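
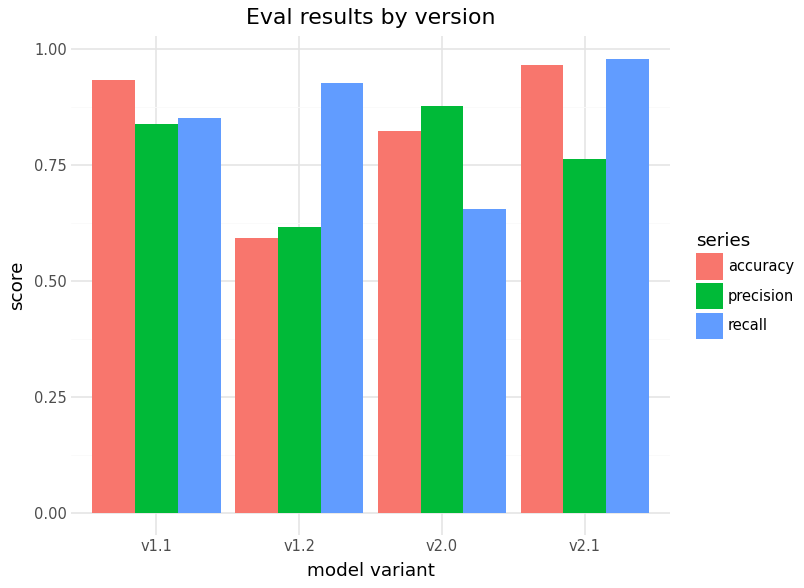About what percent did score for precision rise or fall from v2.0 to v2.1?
≈ -11.1%

v2.0 ≈ 0.9, v2.1 ≈ 0.8; (0.8 − 0.9) / 0.9 ≈ -11.1%.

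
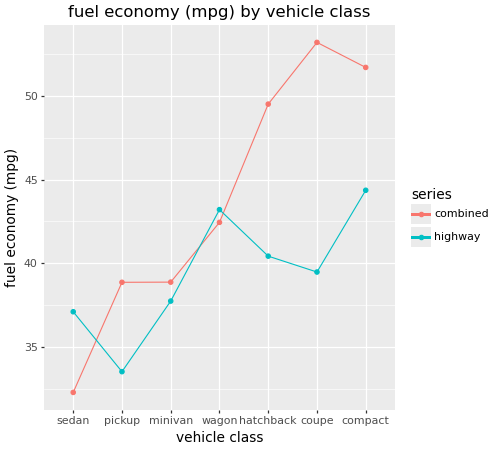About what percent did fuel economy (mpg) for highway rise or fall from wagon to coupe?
wagon ≈ 44, coupe ≈ 40; (40 − 44) / 44 ≈ -9.1%.

≈ -9.1%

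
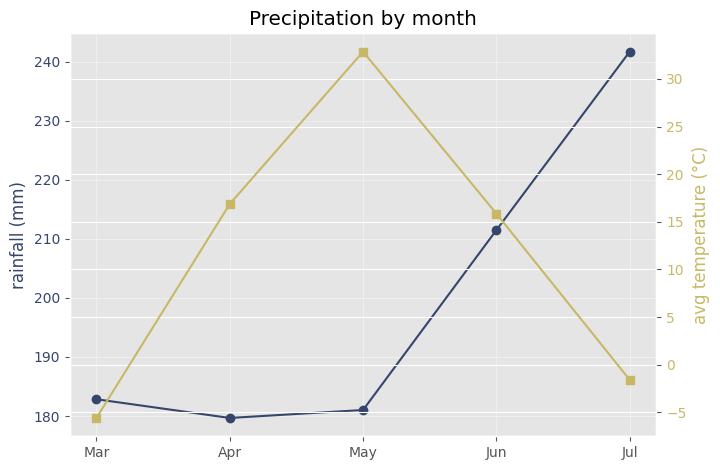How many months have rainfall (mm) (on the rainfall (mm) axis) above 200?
Above 200: Jun, Jul.

2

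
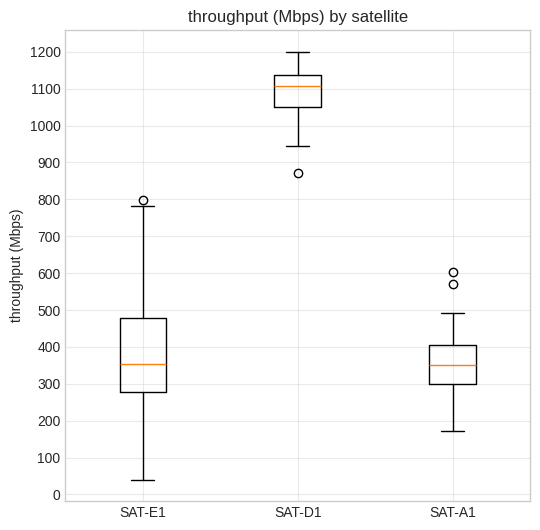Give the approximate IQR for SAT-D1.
Q3 ≈ 1100, Q1 ≈ 1000; IQR ≈ 100.

≈ 100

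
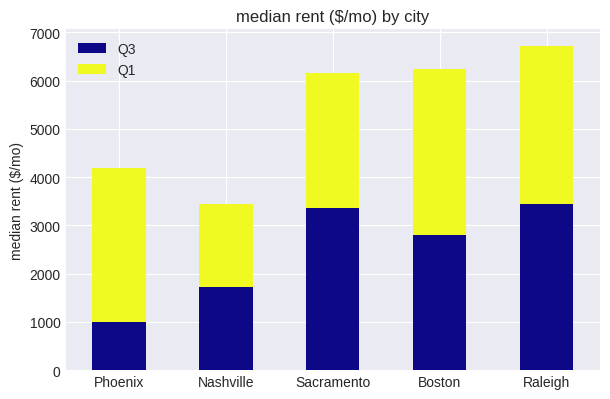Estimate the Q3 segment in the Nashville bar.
Q3 top ≈ 2000, bottom ≈ 0; segment ≈ 2000.

≈ 2000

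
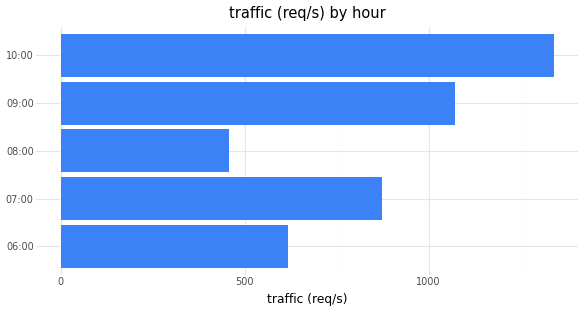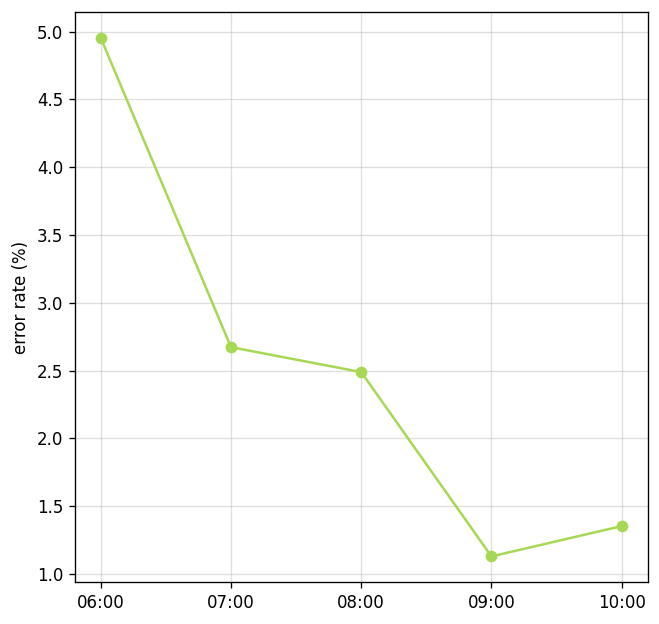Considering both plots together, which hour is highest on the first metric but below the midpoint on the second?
Chart 2 median error rate (%) ≈ 2.5; below-median hours: 09:00, 10:00. Among those, 10:00 has the highest traffic (req/s) (≈ 1400).

10:00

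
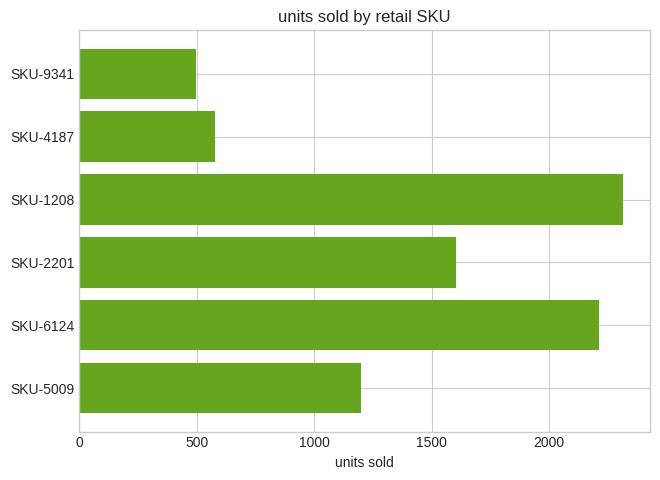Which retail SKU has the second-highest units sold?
SKU-6124

Top 3: SKU-1208 ≈ 2400, SKU-6124 ≈ 2200, SKU-2201 ≈ 1600.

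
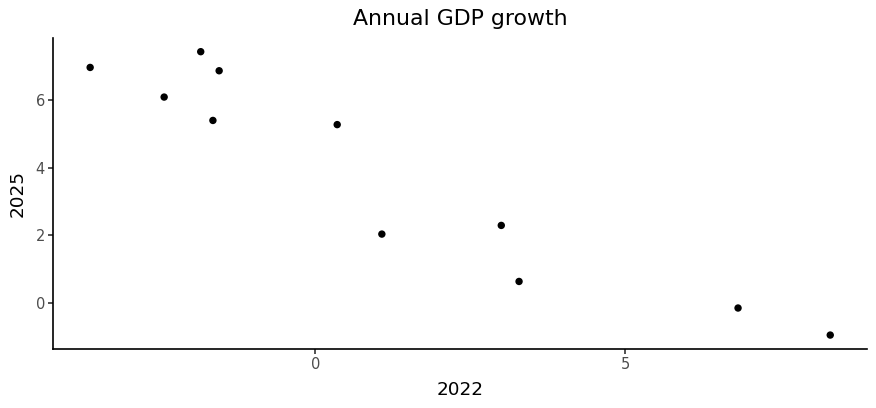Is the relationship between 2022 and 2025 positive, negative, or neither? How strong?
negative, strong

Points are negatively correlated; strong (|r| ≈ 0.9).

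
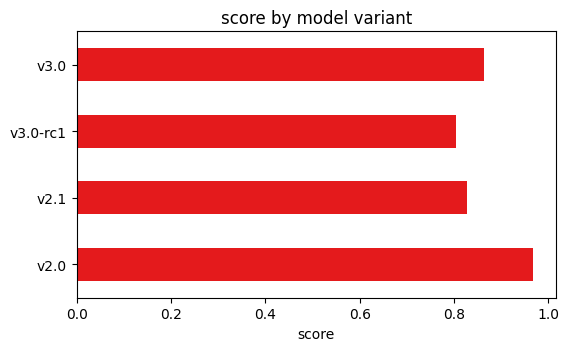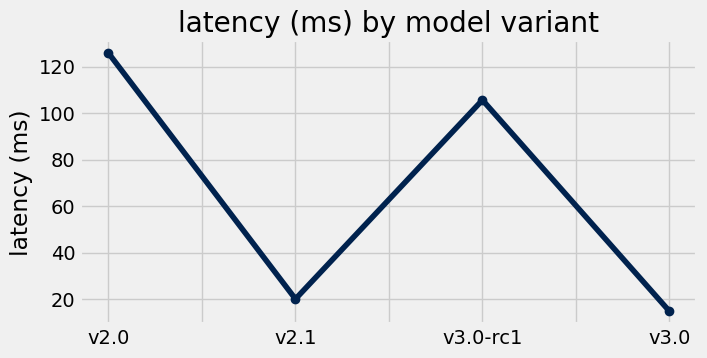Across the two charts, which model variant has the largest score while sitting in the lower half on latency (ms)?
v3.0

Chart 2 median latency (ms) ≈ 60; below-median model variants: v2.1, v3.0. Among those, v3.0 has the highest score (≈ 0.9).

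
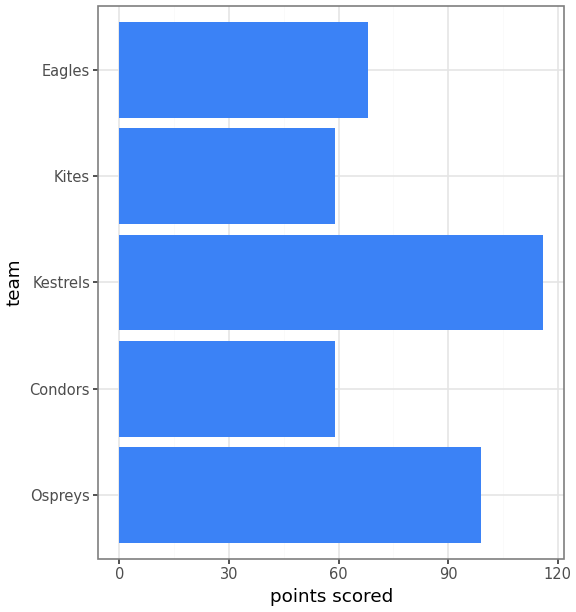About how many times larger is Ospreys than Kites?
≈ 1.67×

Ospreys ≈ 100, Kites ≈ 60; 100/60 ≈ 1.67.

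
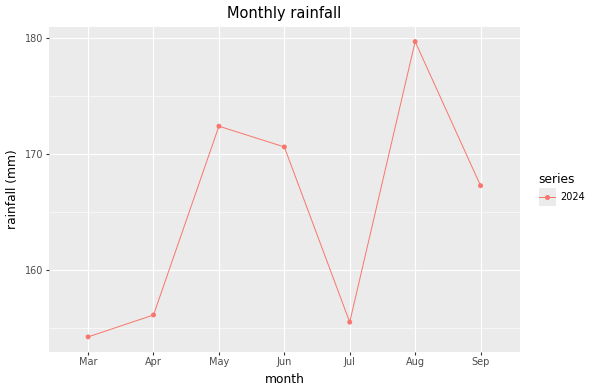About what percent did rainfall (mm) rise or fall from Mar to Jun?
Mar ≈ 155, Jun ≈ 170; (170 − 155) / 155 ≈ +9.7%.

≈ +9.7%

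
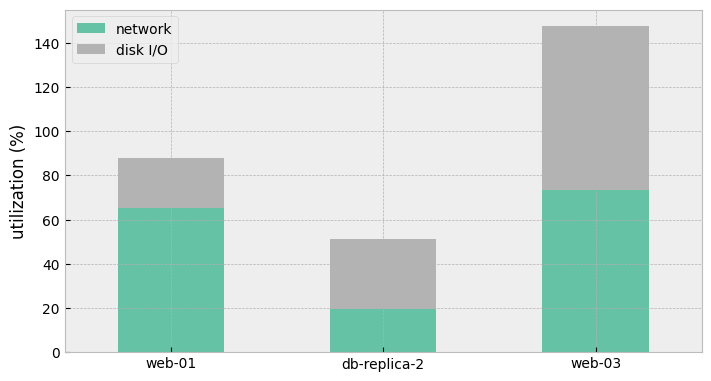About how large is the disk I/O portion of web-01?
disk I/O top ≈ 80, bottom ≈ 60; segment ≈ 20.

≈ 20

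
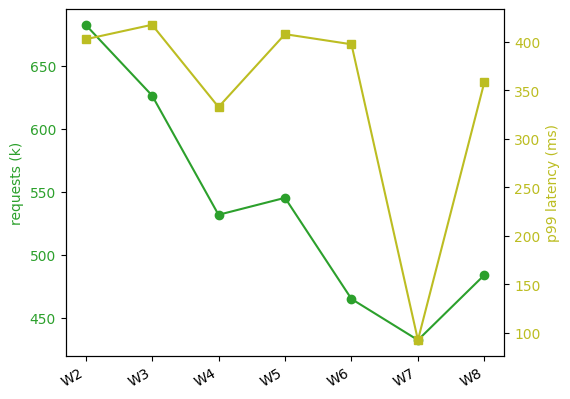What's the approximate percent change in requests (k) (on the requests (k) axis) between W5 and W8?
W5 ≈ 550, W8 ≈ 475; (475 − 550) / 550 ≈ -13.6%.

≈ -13.6%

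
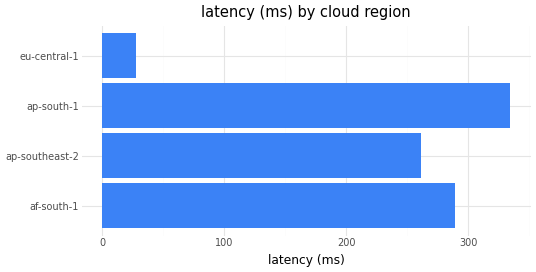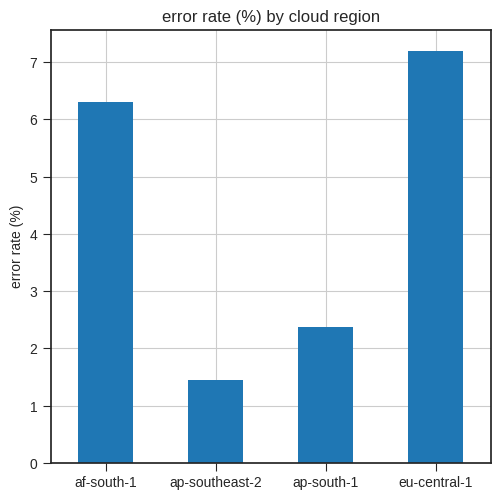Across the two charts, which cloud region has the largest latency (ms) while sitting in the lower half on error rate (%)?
ap-south-1

Chart 2 median error rate (%) ≈ 4; below-median cloud regions: ap-southeast-2, ap-south-1. Among those, ap-south-1 has the highest latency (ms) (≈ 350).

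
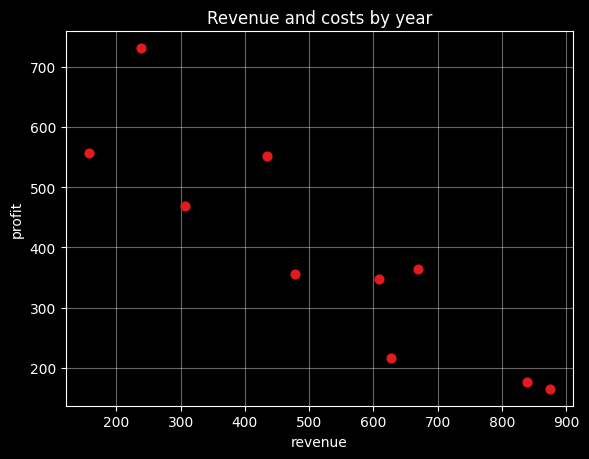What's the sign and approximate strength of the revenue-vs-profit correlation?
Points are negatively correlated; strong (|r| ≈ 0.9).

negative, strong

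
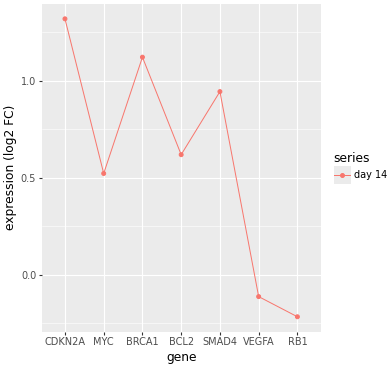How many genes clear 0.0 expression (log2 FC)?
5

Above 0.0: CDKN2A, MYC, BRCA1, BCL2, SMAD4.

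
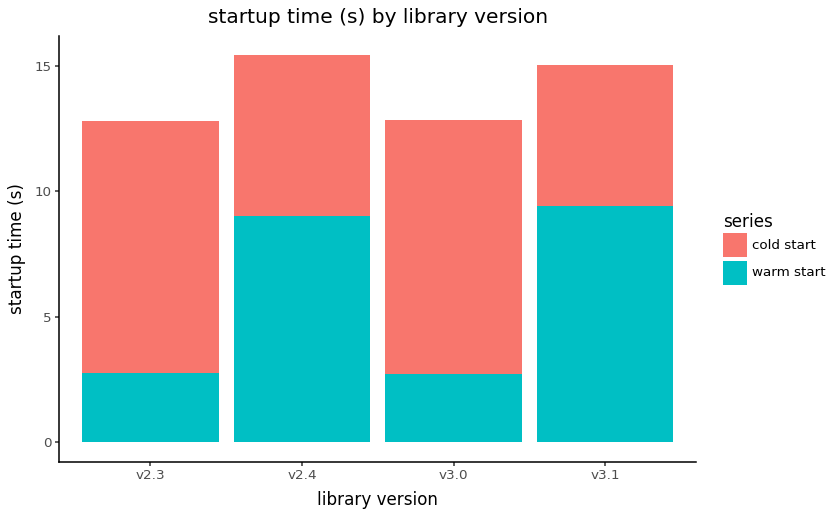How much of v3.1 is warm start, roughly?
warm start top ≈ 10, bottom ≈ 0; segment ≈ 10.

≈ 10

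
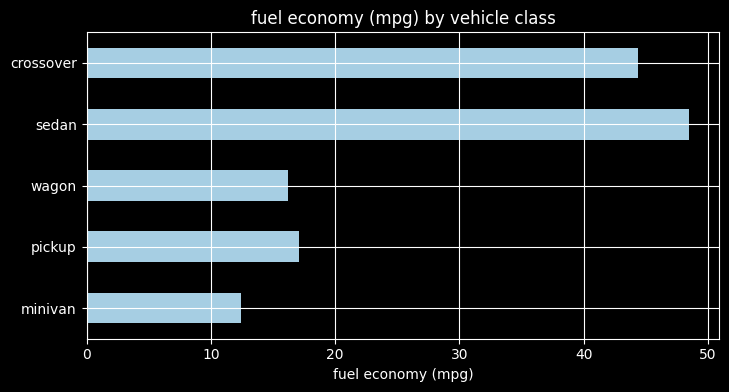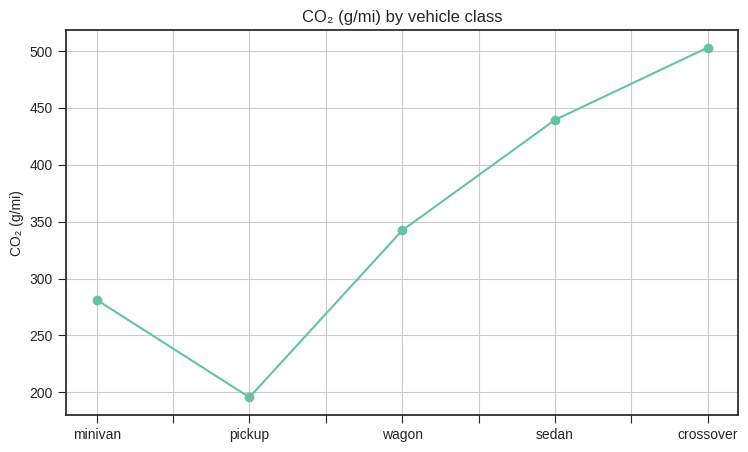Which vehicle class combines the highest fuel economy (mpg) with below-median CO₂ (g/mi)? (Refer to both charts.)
pickup

Chart 2 median CO₂ (g/mi) ≈ 350; below-median vehicle classes: minivan, pickup. Among those, pickup has the highest fuel economy (mpg) (≈ 15).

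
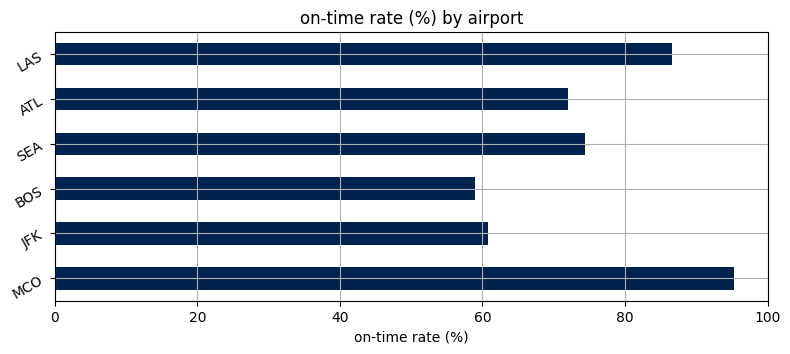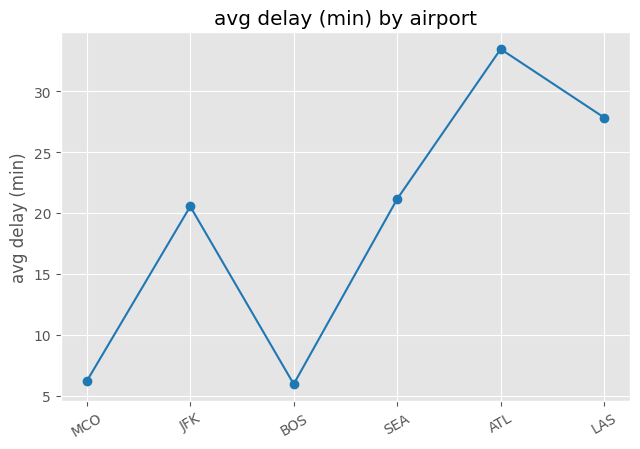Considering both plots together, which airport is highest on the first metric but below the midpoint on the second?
Chart 2 median avg delay (min) ≈ 20; below-median airports: MCO, JFK, BOS. Among those, MCO has the highest on-time rate (%) (≈ 100).

MCO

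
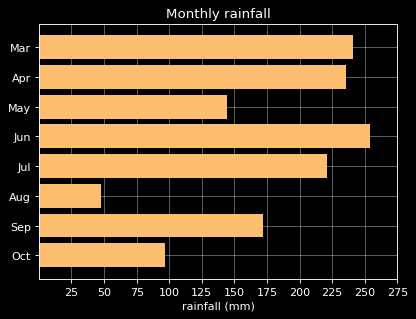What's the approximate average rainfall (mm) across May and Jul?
≈ 188

(150 + 225) / 2 ≈ 188.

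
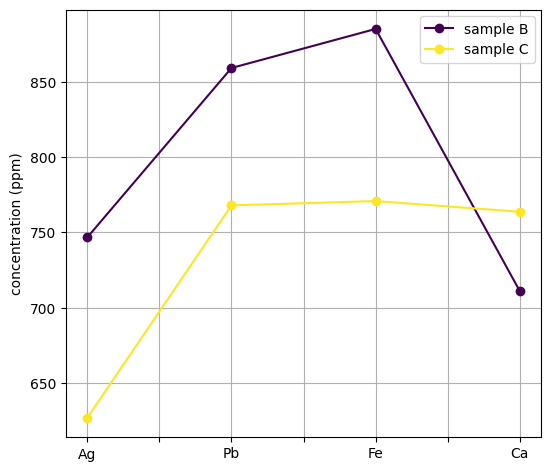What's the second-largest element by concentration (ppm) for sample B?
Top 3 for sample B: Fe ≈ 875, Pb ≈ 850, Ag ≈ 750.

Pb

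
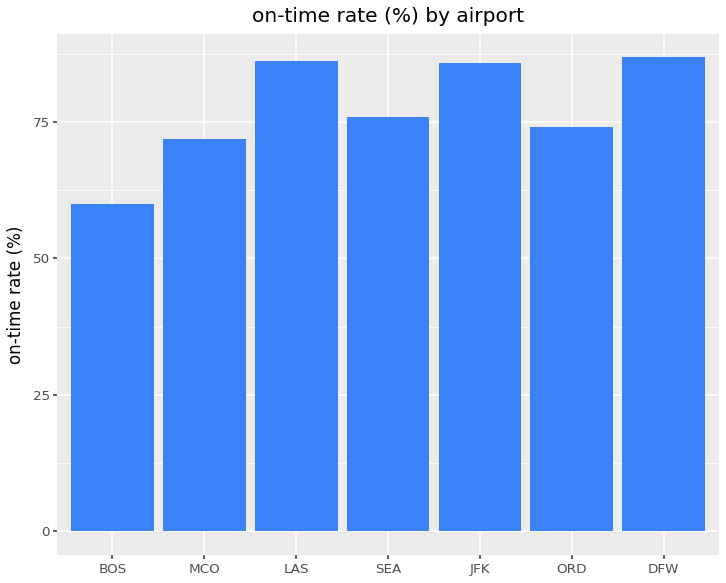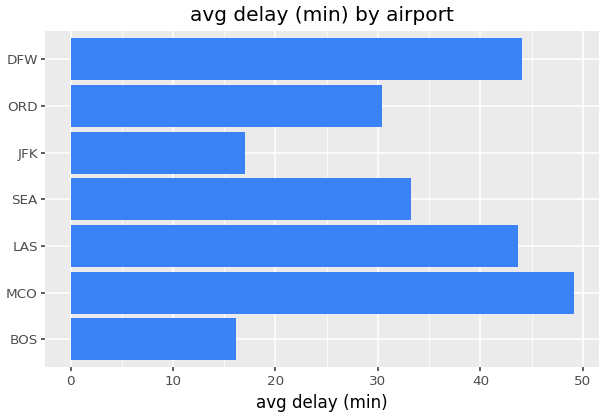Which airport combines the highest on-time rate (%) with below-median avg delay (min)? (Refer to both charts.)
Chart 2 median avg delay (min) ≈ 35; below-median airports: BOS, JFK, ORD. Among those, JFK has the highest on-time rate (%) (≈ 90).

JFK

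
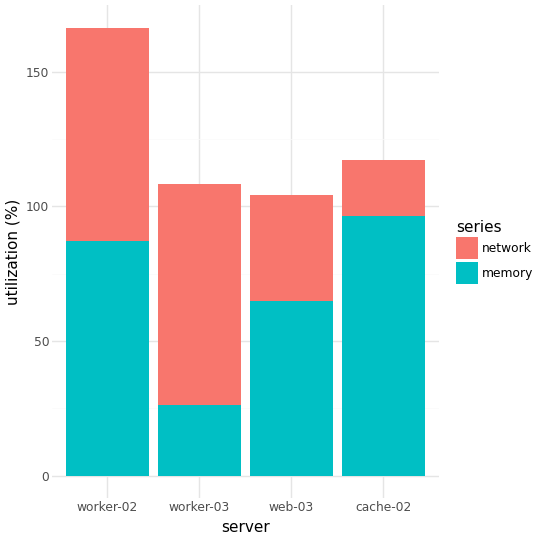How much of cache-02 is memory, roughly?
memory top ≈ 100, bottom ≈ 0; segment ≈ 100.

≈ 100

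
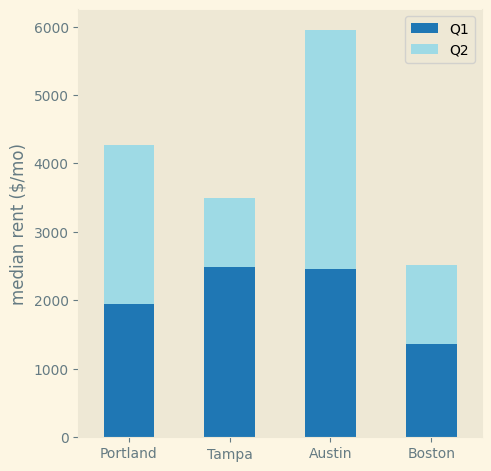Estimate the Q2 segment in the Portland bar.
≈ 2500

Q2 top ≈ 4500, bottom ≈ 2000; segment ≈ 2500.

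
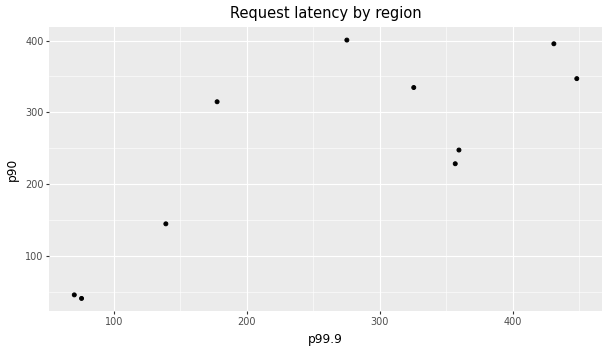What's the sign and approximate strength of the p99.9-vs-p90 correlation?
positive, strong

Points are positively correlated; strong (|r| ≈ 0.8).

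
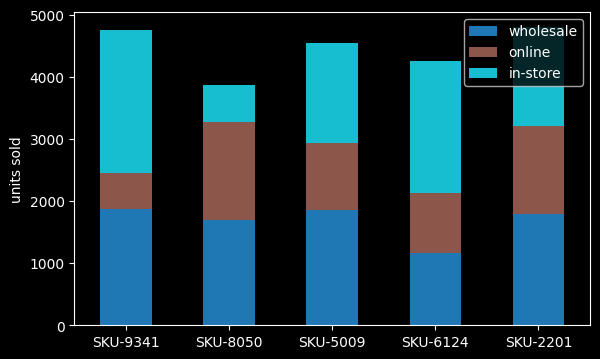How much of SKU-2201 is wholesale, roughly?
≈ 2000

wholesale top ≈ 2000, bottom ≈ 0; segment ≈ 2000.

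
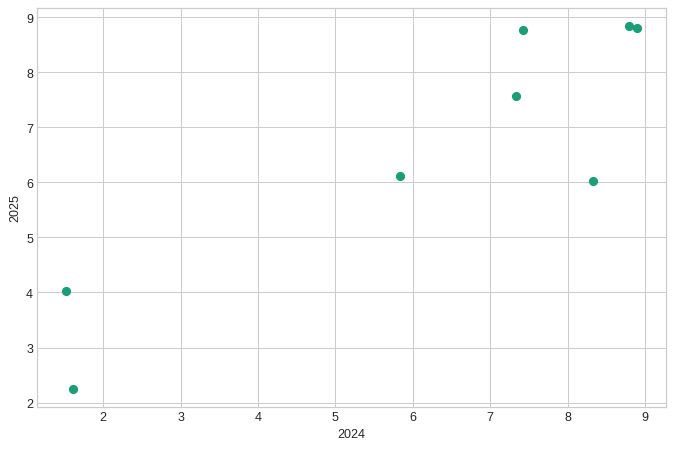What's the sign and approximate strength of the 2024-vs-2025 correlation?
Points are positively correlated; strong (|r| ≈ 0.9).

positive, strong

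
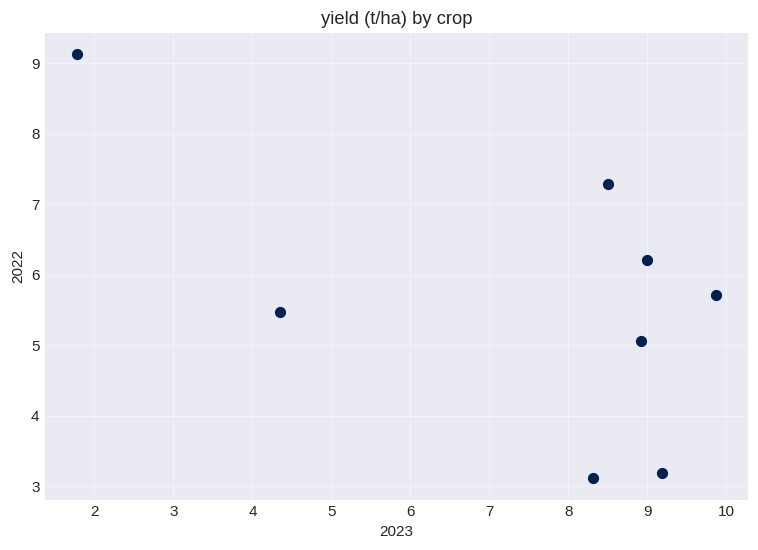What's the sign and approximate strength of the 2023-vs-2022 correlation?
Points are negatively correlated; moderate (|r| ≈ 0.6).

negative, moderate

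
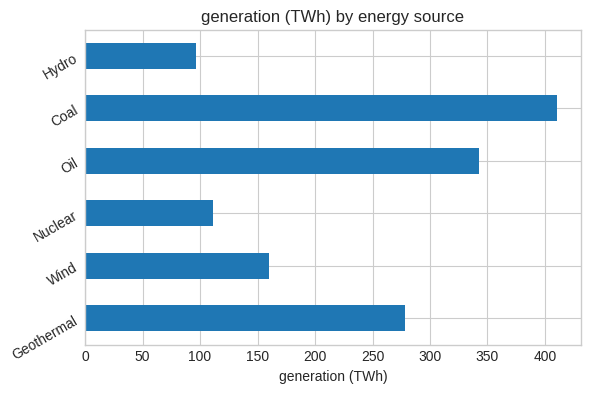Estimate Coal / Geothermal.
≈ 1.33×

Coal ≈ 400, Geothermal ≈ 300; 400/300 ≈ 1.33.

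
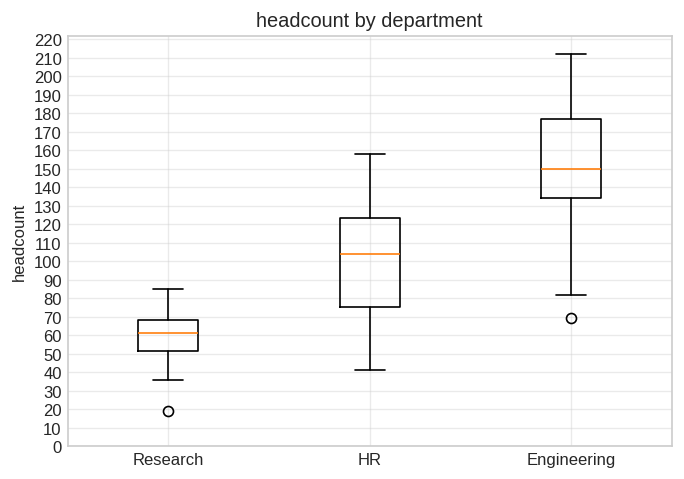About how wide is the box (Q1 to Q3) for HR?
Q3 ≈ 120, Q1 ≈ 80; IQR ≈ 40.

≈ 40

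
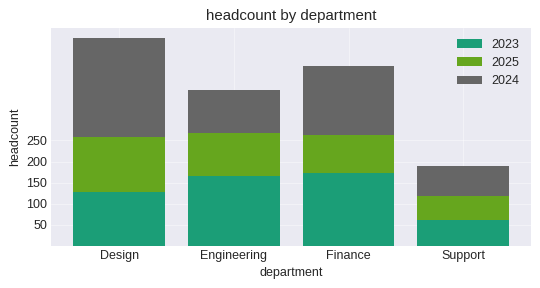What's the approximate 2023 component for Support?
2023 top ≈ 50, bottom ≈ 0; segment ≈ 50.

≈ 50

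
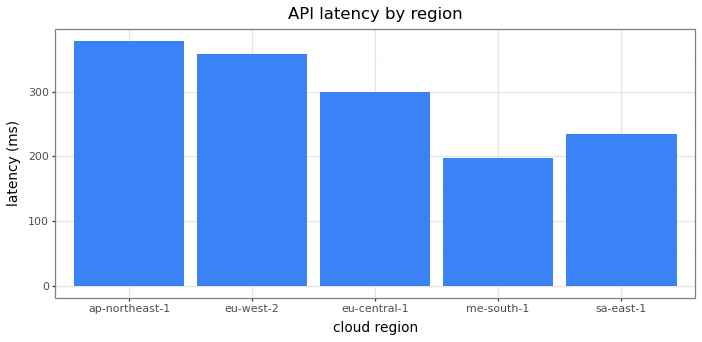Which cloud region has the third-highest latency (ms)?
Top 4: ap-northeast-1 ≈ 400, eu-west-2 ≈ 350, eu-central-1 ≈ 300, sa-east-1 ≈ 250.

eu-central-1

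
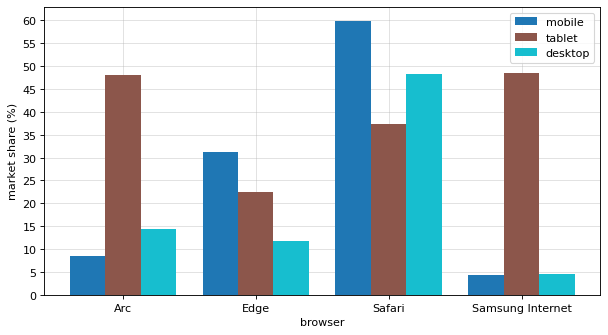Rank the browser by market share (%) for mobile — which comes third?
Top 4 for mobile: Safari ≈ 60, Edge ≈ 30, Arc ≈ 10, Samsung Internet ≈ 5.

Arc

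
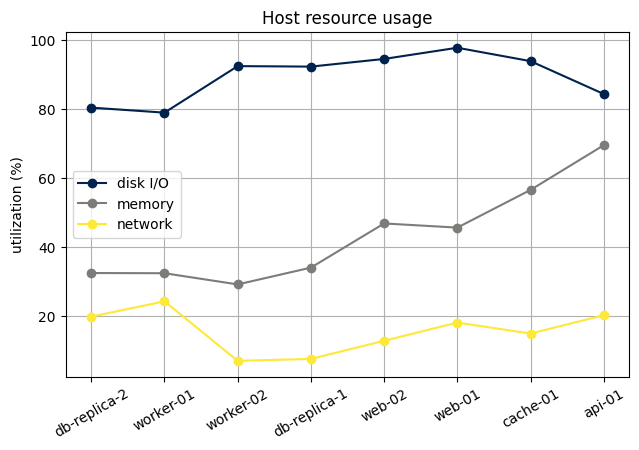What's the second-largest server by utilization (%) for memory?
cache-01

Top 3 for memory: api-01 ≈ 70, cache-01 ≈ 60, web-02 ≈ 50.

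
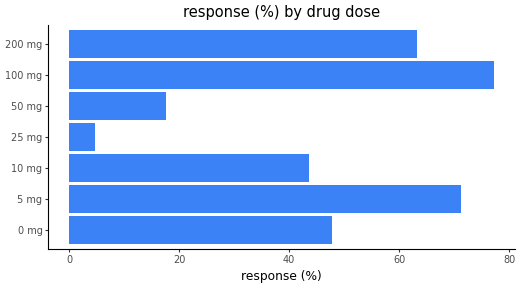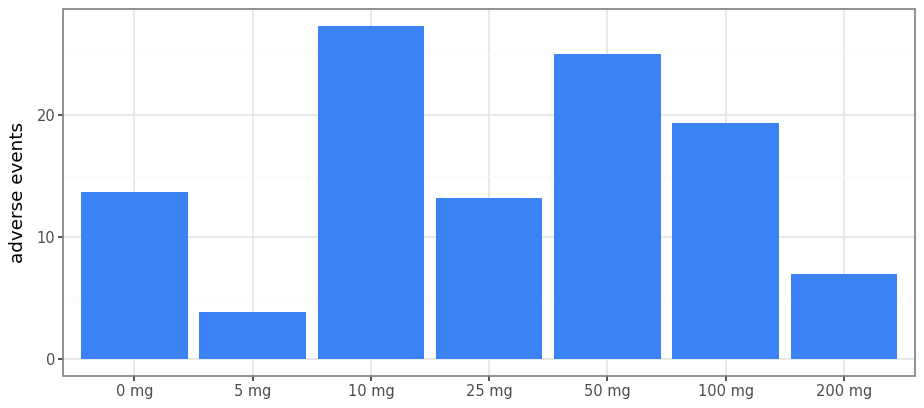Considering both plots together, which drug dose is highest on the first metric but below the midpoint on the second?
5 mg

Chart 2 median adverse events ≈ 15; below-median drug doses: 5 mg, 25 mg, 200 mg. Among those, 5 mg has the highest response (%) (≈ 70).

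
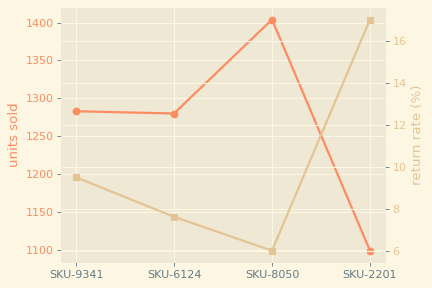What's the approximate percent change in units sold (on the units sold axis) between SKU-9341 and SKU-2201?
SKU-9341 ≈ 1300, SKU-2201 ≈ 1100; (1100 − 1300) / 1300 ≈ -15.4%.

≈ -15.4%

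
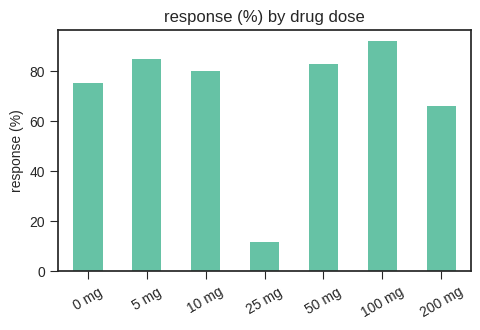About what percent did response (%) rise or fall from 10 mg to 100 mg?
10 mg ≈ 80, 100 mg ≈ 90; (90 − 80) / 80 ≈ +12.5%.

≈ +12.5%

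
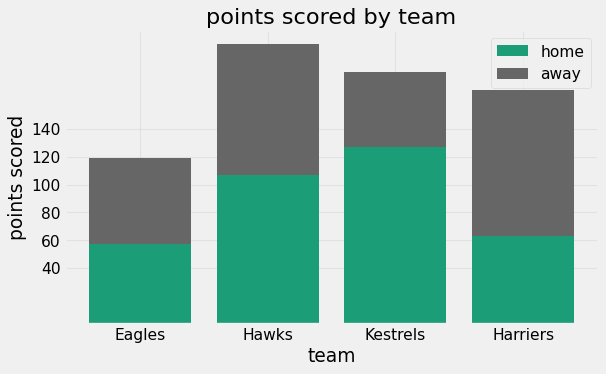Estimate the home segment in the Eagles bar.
≈ 60

home top ≈ 60, bottom ≈ 0; segment ≈ 60.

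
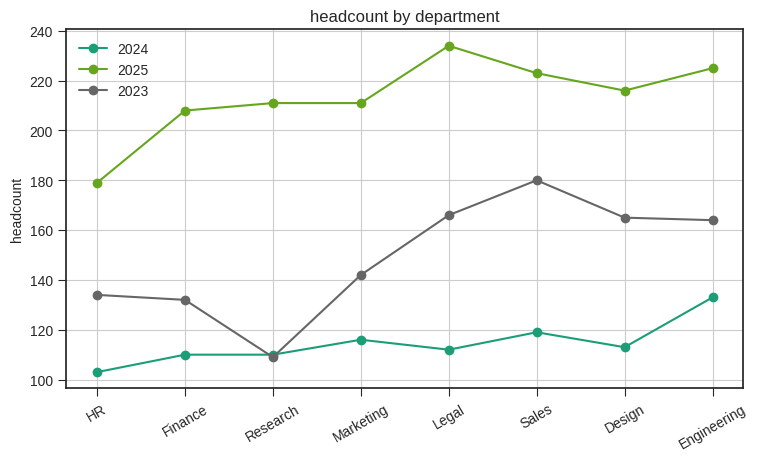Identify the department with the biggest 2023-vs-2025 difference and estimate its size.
Research, ≈ 120

Research: 2023 ≈ 100, 2025 ≈ 220 → gap ≈ 120. Next-largest (Finance) is only ≈ 60.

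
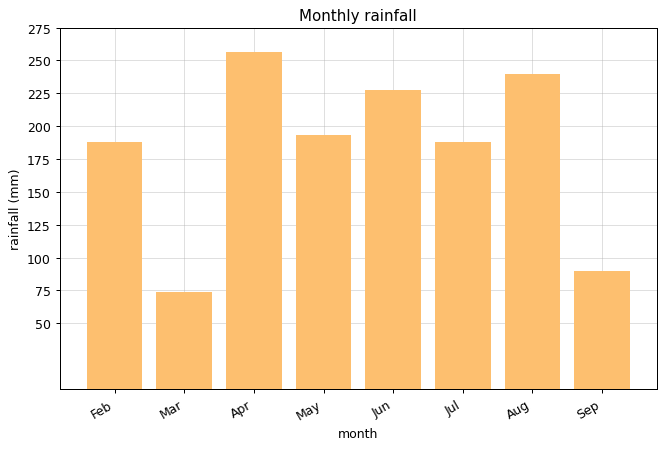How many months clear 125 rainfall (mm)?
6

Above 125: Feb, Apr, May, Jun, Jul, Aug.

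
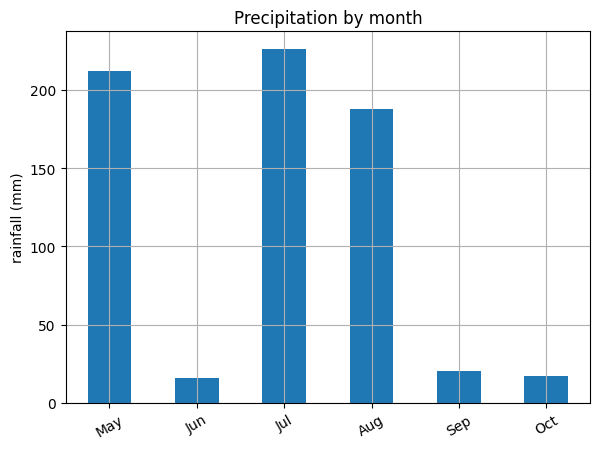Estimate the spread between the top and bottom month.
≈ 200

Max Jul ≈ 220, min Jun ≈ 20; range ≈ 200.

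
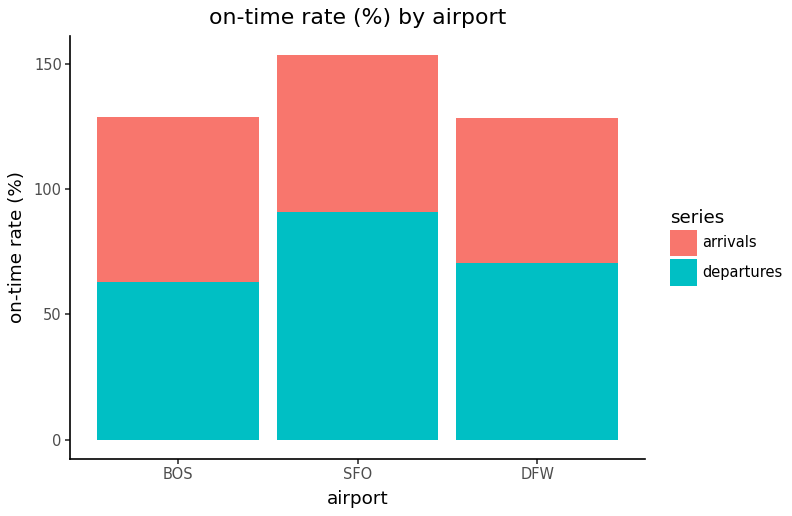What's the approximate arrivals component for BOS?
arrivals top ≈ 120, bottom ≈ 60; segment ≈ 60.

≈ 60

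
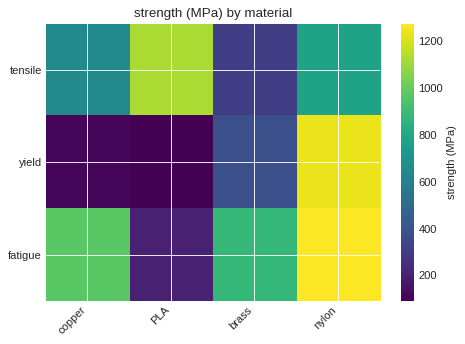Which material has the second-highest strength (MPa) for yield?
brass

Top 3 for yield: nylon ≈ 1200, brass ≈ 400, copper ≈ 100.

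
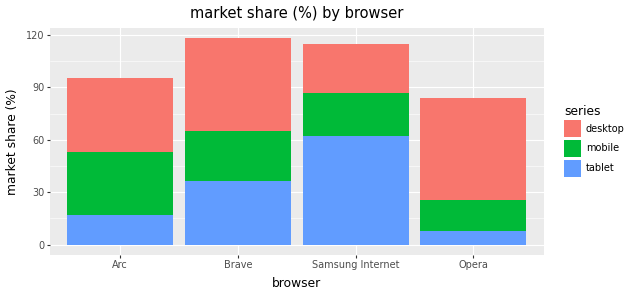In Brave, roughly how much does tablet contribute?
tablet top ≈ 40, bottom ≈ 0; segment ≈ 40.

≈ 40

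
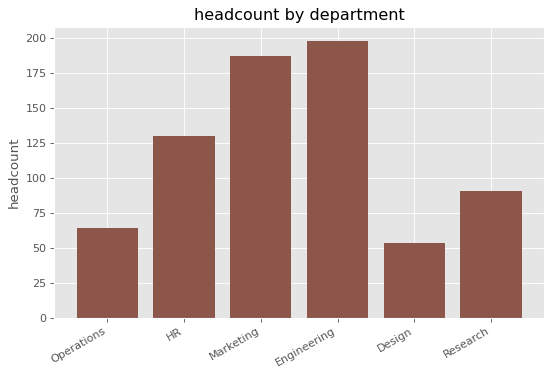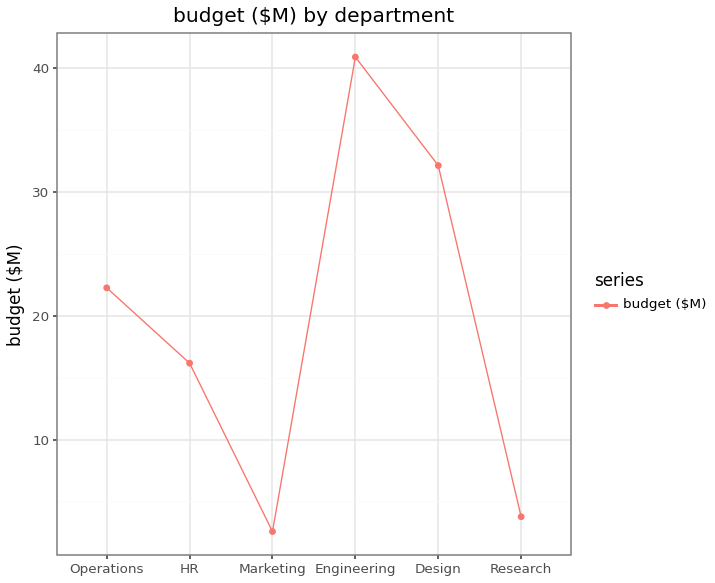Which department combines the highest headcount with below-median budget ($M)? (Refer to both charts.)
Chart 2 median budget ($M) ≈ 20; below-median departments: HR, Marketing, Research. Among those, Marketing has the highest headcount (≈ 180).

Marketing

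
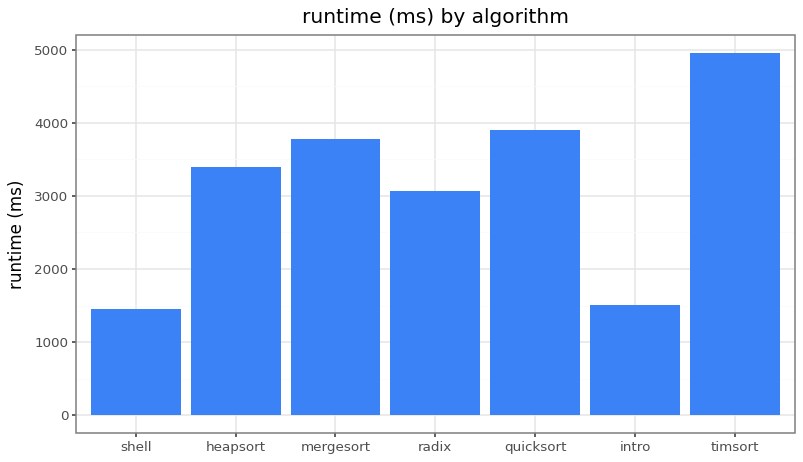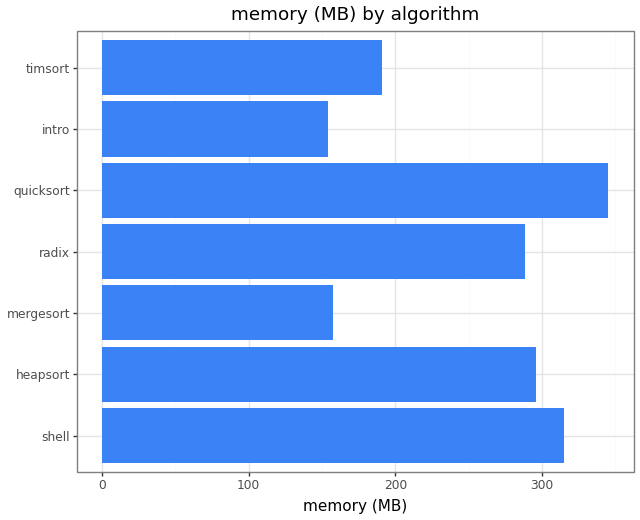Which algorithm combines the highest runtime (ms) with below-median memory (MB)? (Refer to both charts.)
timsort

Chart 2 median memory (MB) ≈ 300; below-median algorithms: mergesort, intro, timsort. Among those, timsort has the highest runtime (ms) (≈ 5000).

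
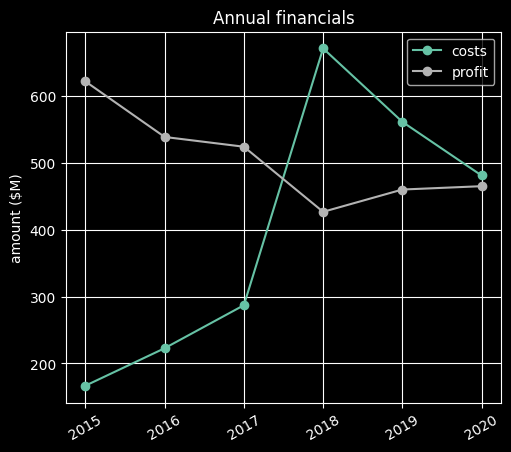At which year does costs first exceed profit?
2018

2017: costs ≈ 300 vs profit ≈ 500 (not yet); 2018: costs ≈ 650 vs profit ≈ 450 (first crossover).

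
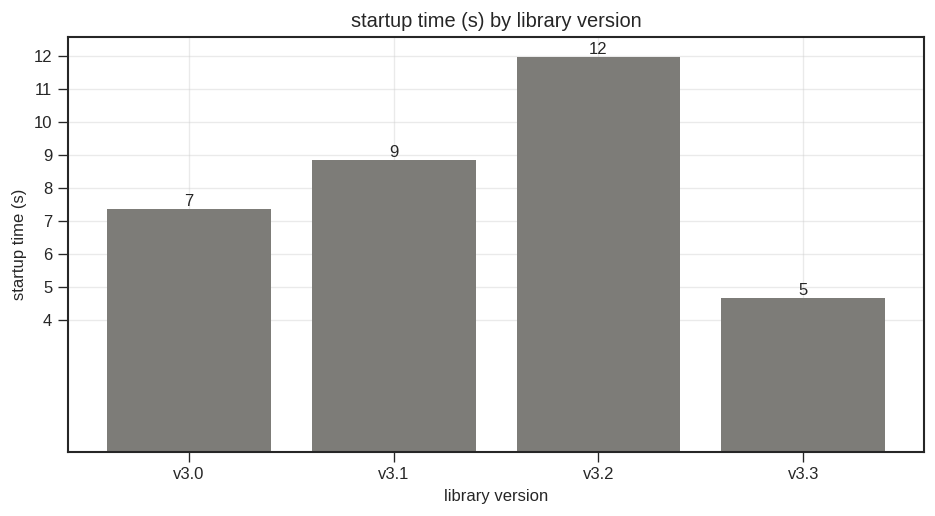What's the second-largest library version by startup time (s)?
v3.1

Top 3: v3.2 ≈ 12, v3.1 ≈ 9, v3.0 ≈ 7.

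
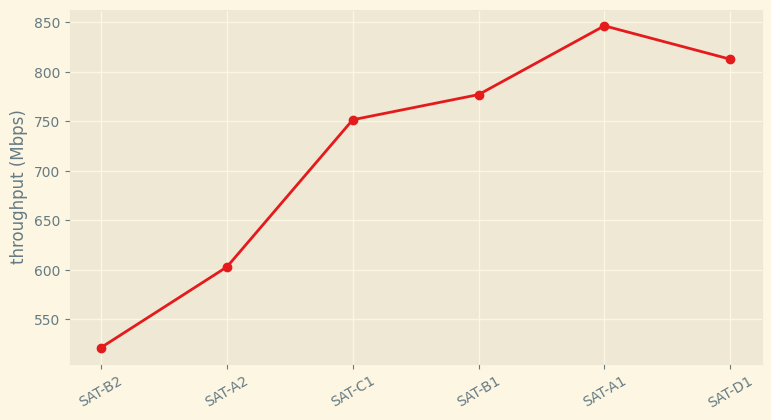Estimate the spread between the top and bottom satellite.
Max SAT-A1 ≈ 850, min SAT-B2 ≈ 500; range ≈ 350.

≈ 350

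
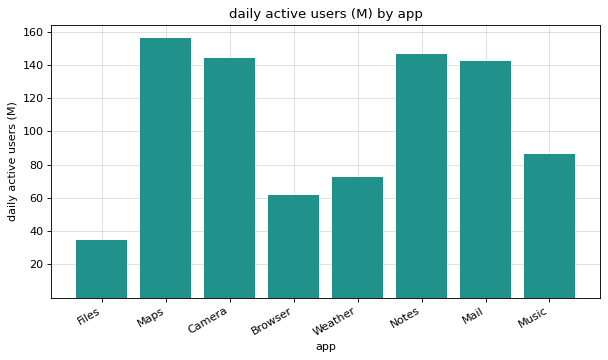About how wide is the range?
Max Maps ≈ 160, min Files ≈ 40; range ≈ 120.

≈ 120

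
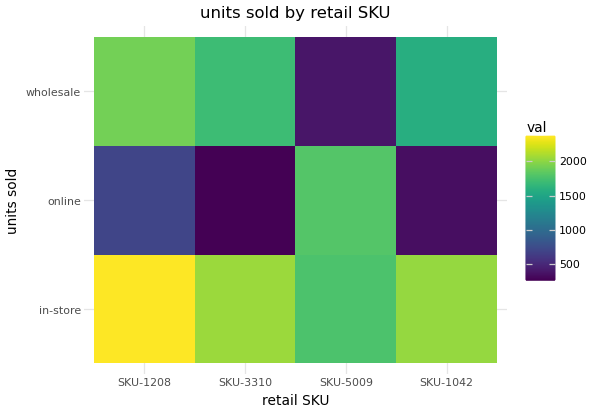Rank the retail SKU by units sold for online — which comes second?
Top 3 for online: SKU-5009 ≈ 1800, SKU-1208 ≈ 600, SKU-1042 ≈ 400.

SKU-1208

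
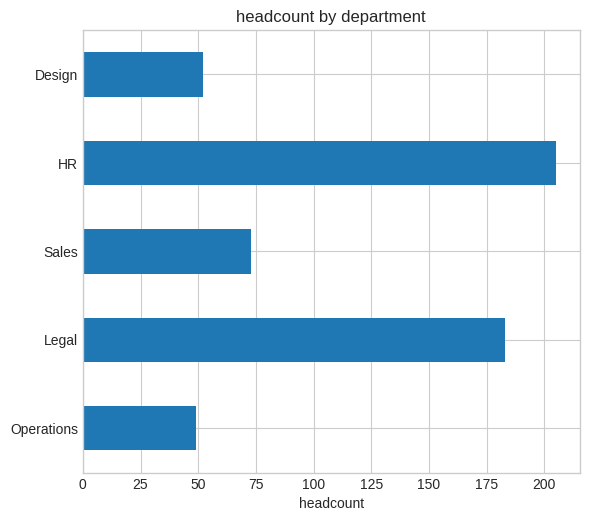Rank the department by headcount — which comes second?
Top 3: HR ≈ 200, Legal ≈ 180, Sales ≈ 80.

Legal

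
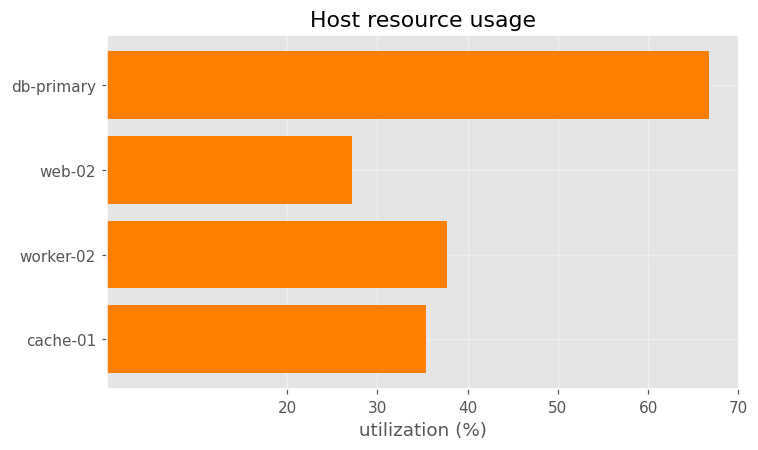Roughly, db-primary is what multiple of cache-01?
db-primary ≈ 70, cache-01 ≈ 40; 70/40 ≈ 1.75.

≈ 1.75×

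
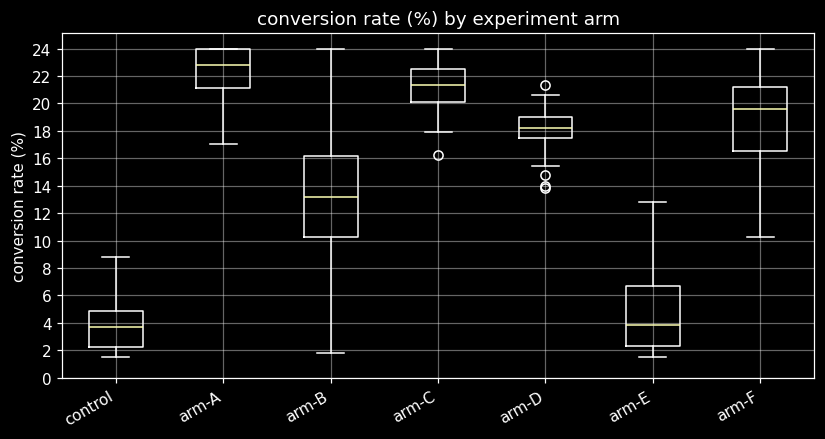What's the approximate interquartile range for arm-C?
Q3 ≈ 22, Q1 ≈ 20; IQR ≈ 2.

≈ 2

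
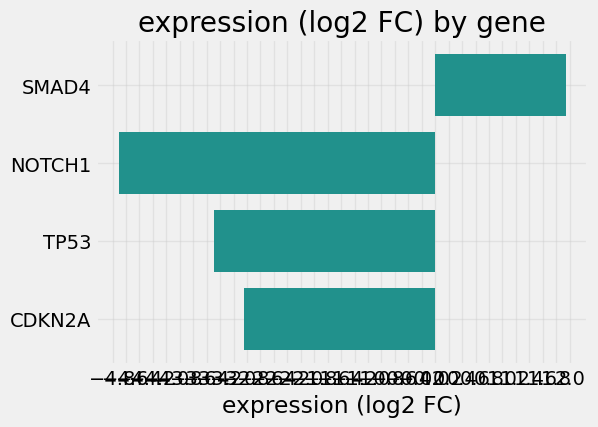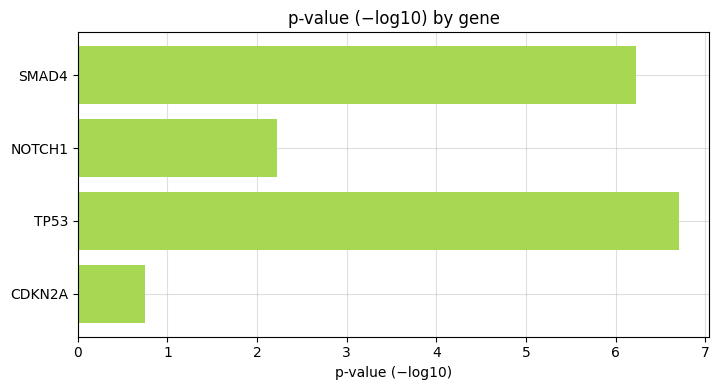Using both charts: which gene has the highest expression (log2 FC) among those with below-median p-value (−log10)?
CDKN2A

Chart 2 median p-value (−log10) ≈ 4; below-median genes: NOTCH1, CDKN2A. Among those, CDKN2A has the highest expression (log2 FC) (≈ -2.8).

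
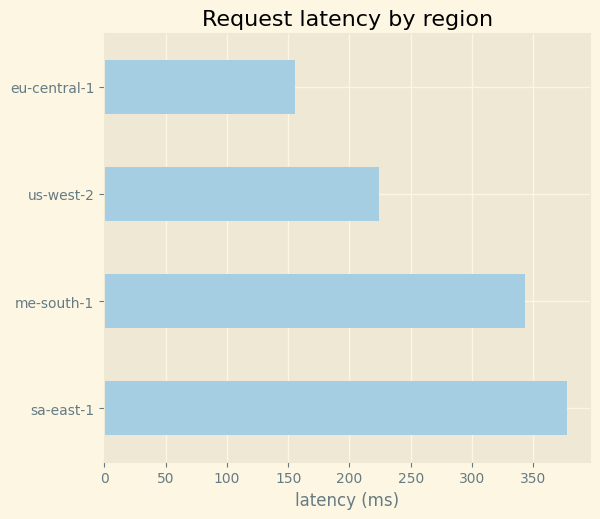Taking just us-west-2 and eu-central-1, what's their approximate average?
≈ 175

(200 + 150) / 2 ≈ 175.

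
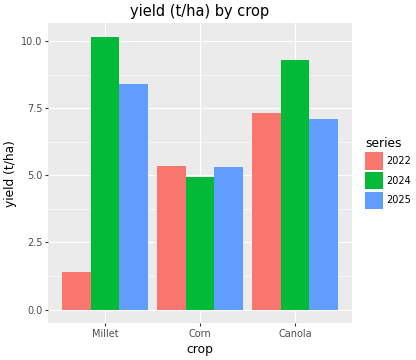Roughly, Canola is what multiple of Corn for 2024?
≈ 1.8×

Canola ≈ 9, Corn ≈ 5; 9/5 ≈ 1.8.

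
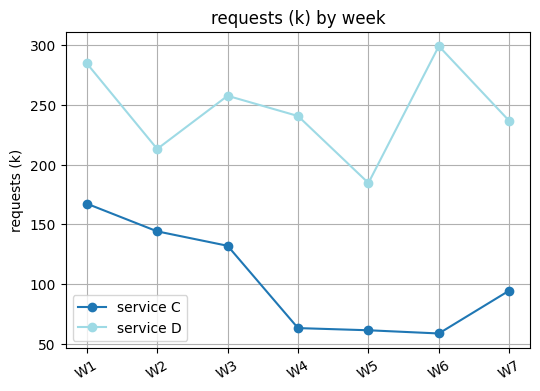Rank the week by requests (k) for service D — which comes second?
W1

Top 3 for service D: W6 ≈ 300, W1 ≈ 275, W3 ≈ 250.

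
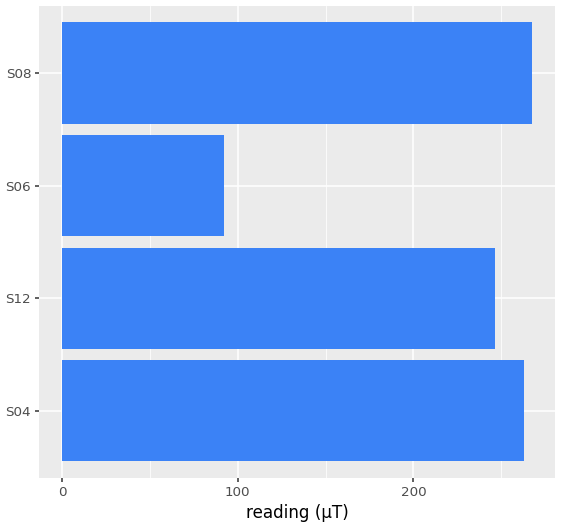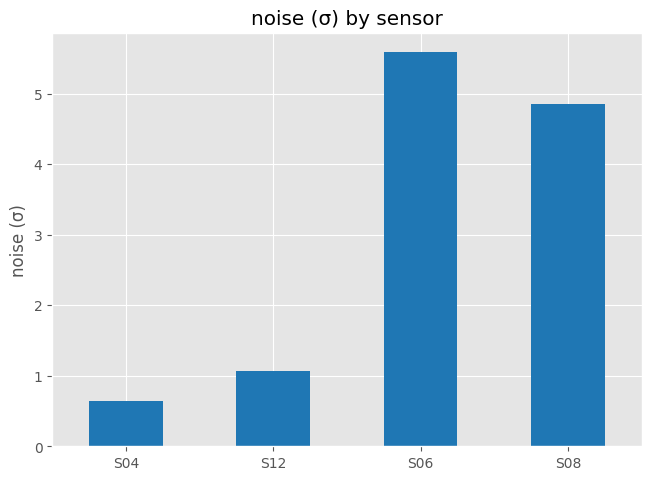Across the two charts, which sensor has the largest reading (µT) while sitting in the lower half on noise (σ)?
S04

Chart 2 median noise (σ) ≈ 3; below-median sensors: S04, S12. Among those, S04 has the highest reading (µT) (≈ 275).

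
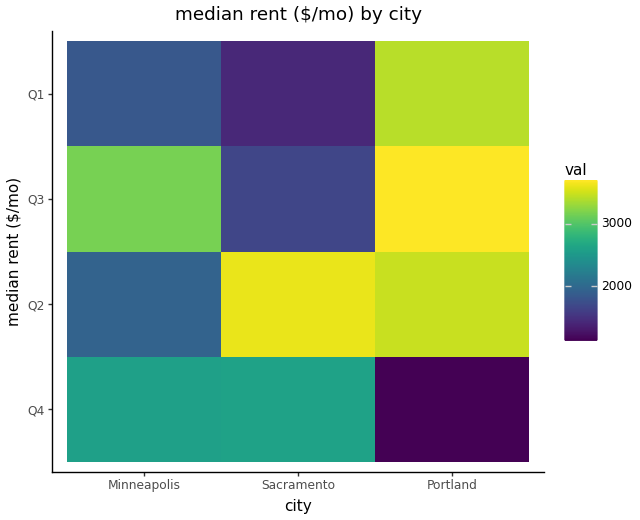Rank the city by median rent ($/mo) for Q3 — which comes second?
Minneapolis

Top 3 for Q3: Portland ≈ 3500, Minneapolis ≈ 3000, Sacramento ≈ 1500.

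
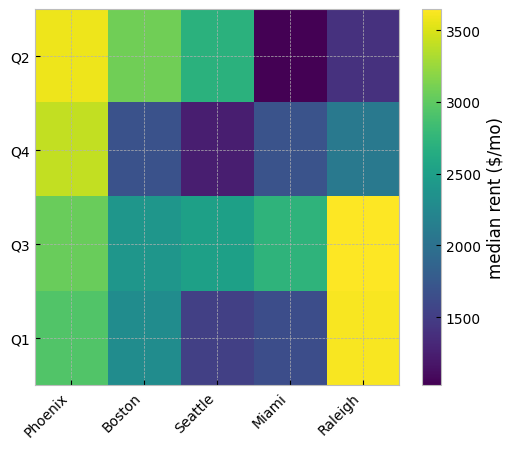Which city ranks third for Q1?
Top 4 for Q1: Raleigh ≈ 3500, Phoenix ≈ 3000, Boston ≈ 2500, Miami ≈ 1500.

Boston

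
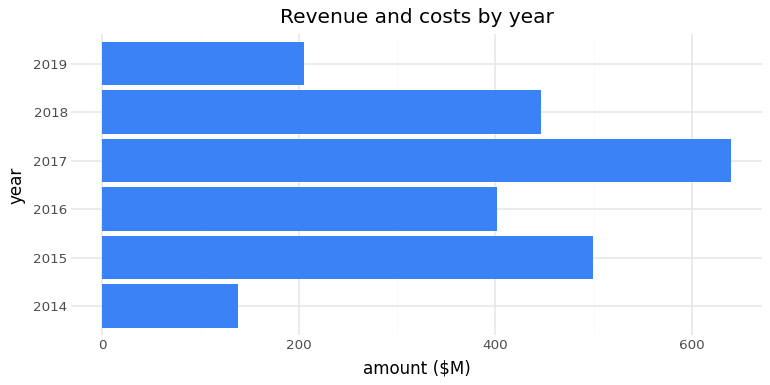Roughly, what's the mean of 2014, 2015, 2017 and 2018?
(100 + 500 + 600 + 400) / 4 ≈ 400.

≈ 400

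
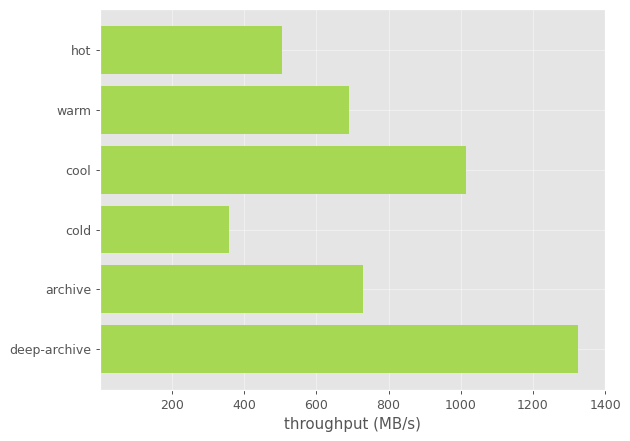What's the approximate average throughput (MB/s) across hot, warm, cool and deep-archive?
(600 + 600 + 1000 + 1400) / 4 ≈ 900.

≈ 900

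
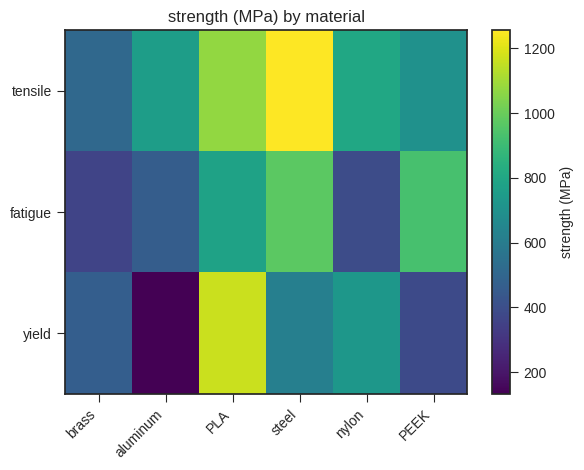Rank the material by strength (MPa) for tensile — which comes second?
PLA

Top 3 for tensile: steel ≈ 1300, PLA ≈ 1100, nylon ≈ 800.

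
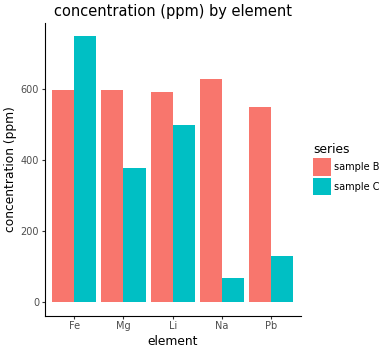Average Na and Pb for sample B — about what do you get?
≈ 550

(600 + 500) / 2 ≈ 550.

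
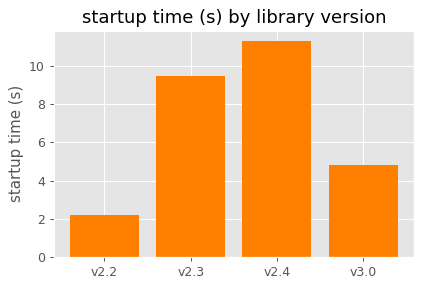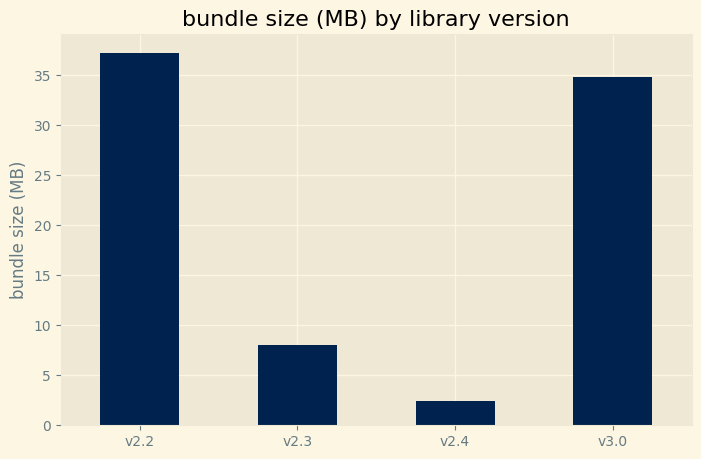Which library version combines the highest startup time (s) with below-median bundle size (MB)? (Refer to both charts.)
v2.4

Chart 2 median bundle size (MB) ≈ 20; below-median library versions: v2.3, v2.4. Among those, v2.4 has the highest startup time (s) (≈ 12).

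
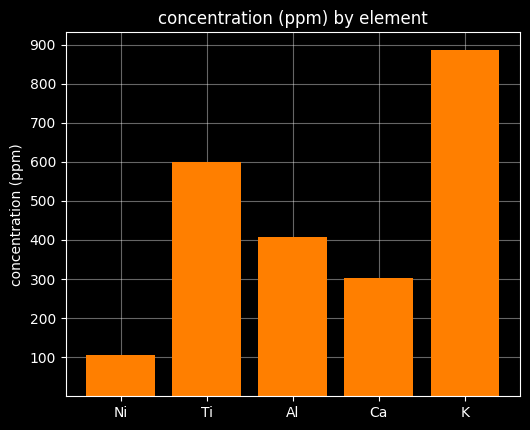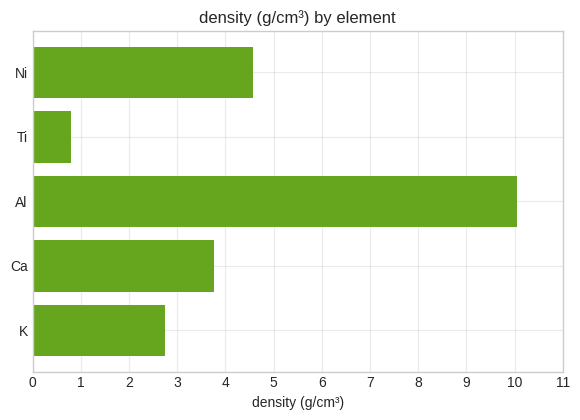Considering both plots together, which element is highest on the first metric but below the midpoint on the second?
Chart 2 median density (g/cm³) ≈ 4; below-median elements: Ti, K. Among those, K has the highest concentration (ppm) (≈ 900).

K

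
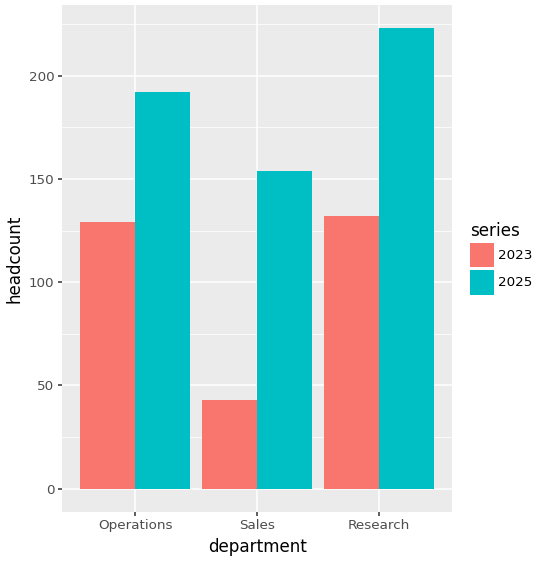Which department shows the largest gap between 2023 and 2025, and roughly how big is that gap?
Sales, ≈ 120

Sales: 2023 ≈ 40, 2025 ≈ 160 → gap ≈ 120. Next-largest (Research) is only ≈ 80.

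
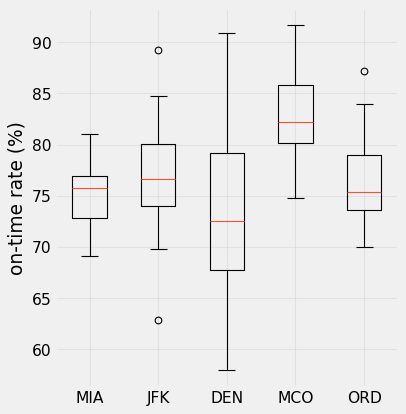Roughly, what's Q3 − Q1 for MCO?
Q3 ≈ 86, Q1 ≈ 80; IQR ≈ 6.

≈ 6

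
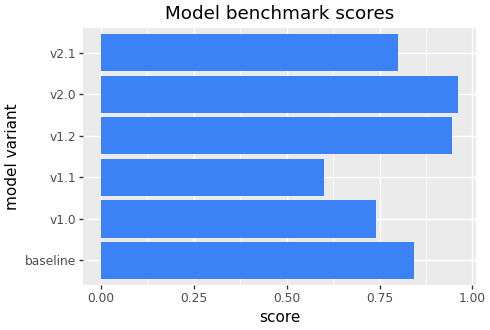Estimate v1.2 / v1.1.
v1.2 ≈ 0.9, v1.1 ≈ 0.6; 0.9/0.6 ≈ 1.5.

≈ 1.5×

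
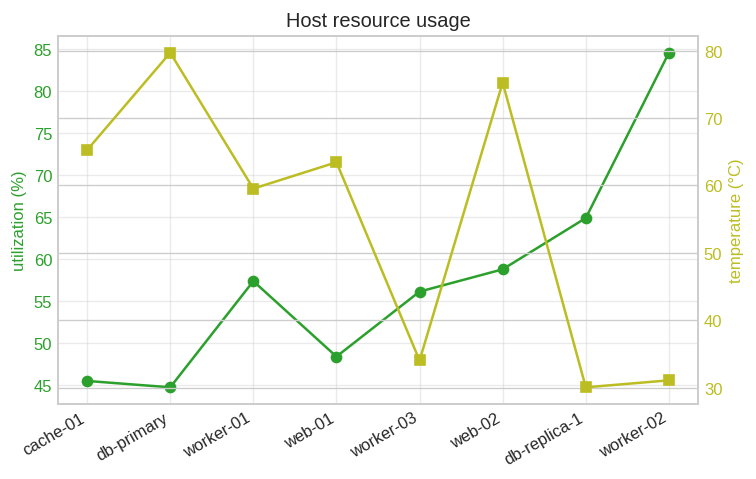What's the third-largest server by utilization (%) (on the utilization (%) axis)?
web-02

Top 4 (on the utilization (%) axis): worker-02 ≈ 85, db-replica-1 ≈ 65, web-02 ≈ 60, worker-01 ≈ 55.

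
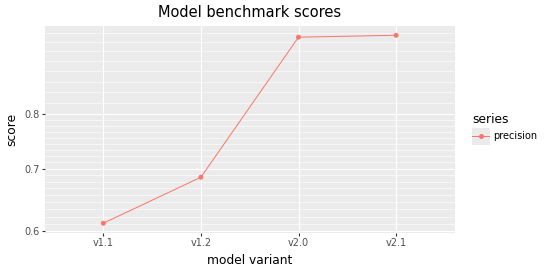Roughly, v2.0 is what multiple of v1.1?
≈ 1.58×

v2.0 ≈ 0.95, v1.1 ≈ 0.60; 0.95/0.60 ≈ 1.58.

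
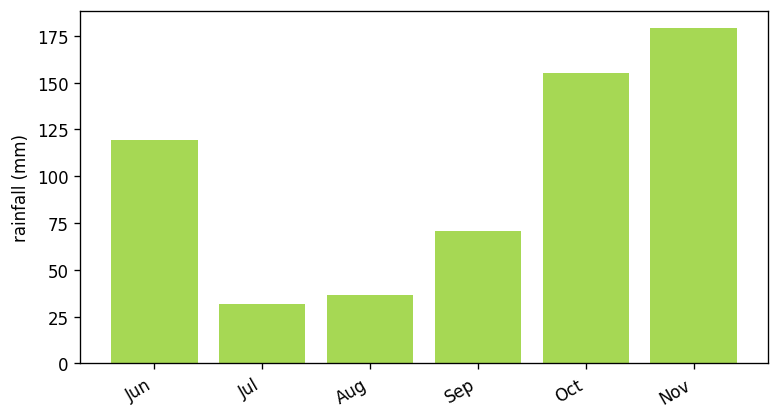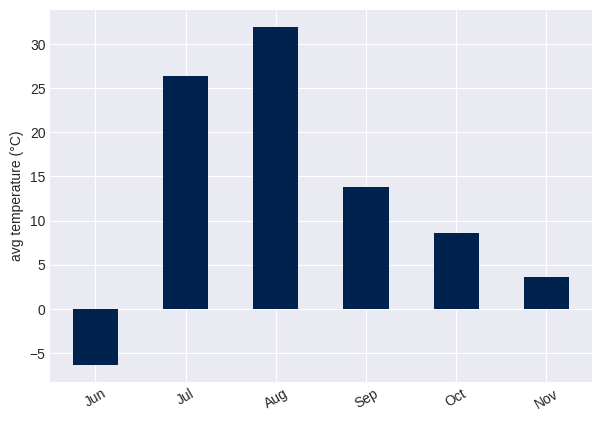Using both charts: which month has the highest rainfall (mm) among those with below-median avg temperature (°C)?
Chart 2 median avg temperature (°C) ≈ 10; below-median months: Jun, Oct, Nov. Among those, Nov has the highest rainfall (mm) (≈ 180).

Nov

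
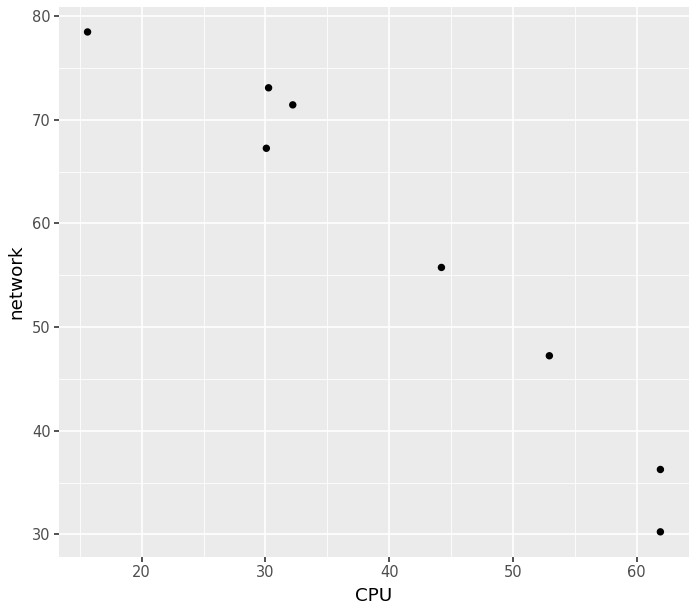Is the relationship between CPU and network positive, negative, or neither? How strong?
Points are negatively correlated; strong (|r| ≈ 1.0).

negative, strong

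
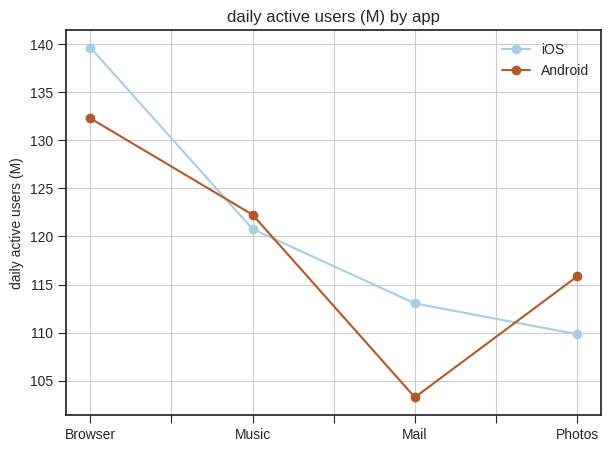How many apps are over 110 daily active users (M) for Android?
Above 110: Browser, Music, Photos.

3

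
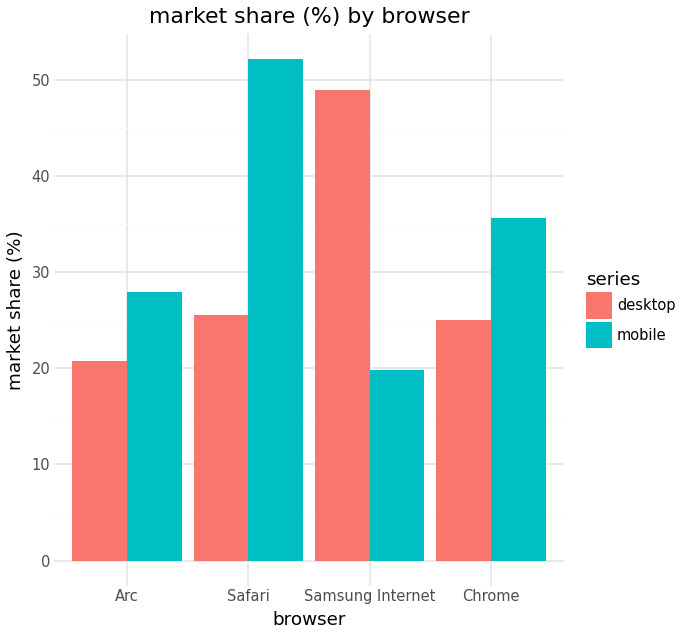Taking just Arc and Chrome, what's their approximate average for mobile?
(30 + 35) / 2 ≈ 32.

≈ 32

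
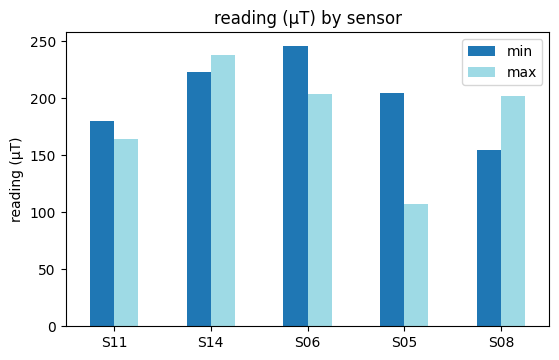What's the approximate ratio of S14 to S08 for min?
≈ 1.5×

S14 ≈ 225, S08 ≈ 150; 225/150 ≈ 1.5.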